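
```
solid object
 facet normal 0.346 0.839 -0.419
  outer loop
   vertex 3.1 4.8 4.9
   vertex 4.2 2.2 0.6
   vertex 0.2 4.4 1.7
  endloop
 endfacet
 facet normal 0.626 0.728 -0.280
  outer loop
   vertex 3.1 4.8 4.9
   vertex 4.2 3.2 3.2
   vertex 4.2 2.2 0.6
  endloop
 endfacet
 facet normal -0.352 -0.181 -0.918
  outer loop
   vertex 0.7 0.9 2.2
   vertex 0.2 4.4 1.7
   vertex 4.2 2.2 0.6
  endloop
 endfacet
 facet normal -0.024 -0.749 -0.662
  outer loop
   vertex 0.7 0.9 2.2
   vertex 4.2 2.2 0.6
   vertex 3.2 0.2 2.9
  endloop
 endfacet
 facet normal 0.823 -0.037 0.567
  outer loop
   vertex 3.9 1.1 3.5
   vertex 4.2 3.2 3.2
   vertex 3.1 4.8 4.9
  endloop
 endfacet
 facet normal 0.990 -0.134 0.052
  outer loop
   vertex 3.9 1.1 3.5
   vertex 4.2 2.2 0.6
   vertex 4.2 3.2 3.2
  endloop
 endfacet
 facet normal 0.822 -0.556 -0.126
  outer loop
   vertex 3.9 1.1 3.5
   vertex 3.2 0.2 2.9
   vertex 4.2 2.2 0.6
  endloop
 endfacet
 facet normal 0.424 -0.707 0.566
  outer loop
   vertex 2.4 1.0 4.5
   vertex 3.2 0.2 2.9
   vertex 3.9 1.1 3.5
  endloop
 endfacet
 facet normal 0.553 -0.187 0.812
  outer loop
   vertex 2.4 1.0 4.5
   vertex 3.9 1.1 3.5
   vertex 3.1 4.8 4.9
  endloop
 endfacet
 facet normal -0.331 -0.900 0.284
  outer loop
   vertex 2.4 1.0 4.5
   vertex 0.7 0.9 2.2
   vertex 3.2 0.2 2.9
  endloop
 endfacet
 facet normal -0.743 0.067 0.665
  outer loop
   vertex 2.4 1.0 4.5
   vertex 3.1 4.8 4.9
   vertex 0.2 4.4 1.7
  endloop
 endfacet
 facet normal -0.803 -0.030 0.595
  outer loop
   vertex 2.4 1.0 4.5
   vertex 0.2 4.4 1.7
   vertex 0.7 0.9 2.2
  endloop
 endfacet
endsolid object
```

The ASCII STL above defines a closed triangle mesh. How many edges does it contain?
18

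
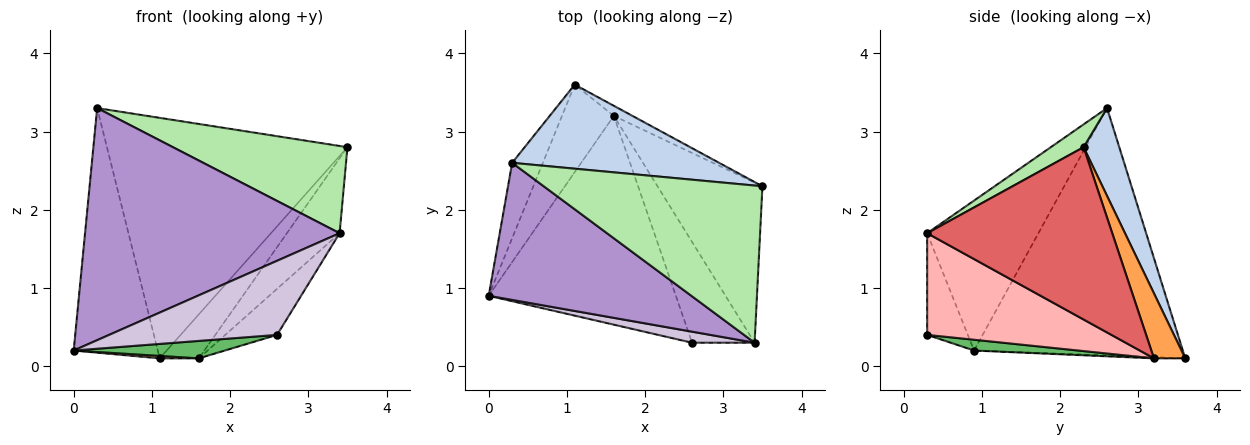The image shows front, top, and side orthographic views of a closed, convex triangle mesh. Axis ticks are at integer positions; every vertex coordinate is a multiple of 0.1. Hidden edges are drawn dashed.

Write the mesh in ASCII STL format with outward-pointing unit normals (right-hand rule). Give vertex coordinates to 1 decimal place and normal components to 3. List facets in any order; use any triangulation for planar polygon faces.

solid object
 facet normal -0.921 0.371 -0.114
  outer loop
   vertex 0.3 2.6 3.3
   vertex 1.1 3.6 0.1
   vertex 0.0 0.9 0.2
  endloop
 endfacet
 facet normal 0.139 0.935 0.327
  outer loop
   vertex 0.3 2.6 3.3
   vertex 3.5 2.3 2.8
   vertex 1.1 3.6 0.1
  endloop
 endfacet
 facet normal 0.615 0.769 -0.176
  outer loop
   vertex 1.6 3.2 0.1
   vertex 1.1 3.6 0.1
   vertex 3.5 2.3 2.8
  endloop
 endfacet
 facet normal -0.022 -0.028 -0.999
  outer loop
   vertex 1.6 3.2 0.1
   vertex 0.0 0.9 0.2
   vertex 1.1 3.6 0.1
  endloop
 endfacet
 facet normal 0.057 -0.083 -0.995
  outer loop
   vertex 1.6 3.2 0.1
   vertex 2.6 0.3 0.4
   vertex 0.0 0.9 0.2
  endloop
 endfacet
 facet normal 0.091 -0.483 0.871
  outer loop
   vertex 3.4 0.3 1.7
   vertex 3.5 2.3 2.8
   vertex 0.3 2.6 3.3
  endloop
 endfacet
 facet normal 0.830 0.236 -0.505
  outer loop
   vertex 3.4 0.3 1.7
   vertex 1.6 3.2 0.1
   vertex 3.5 2.3 2.8
  endloop
 endfacet
 facet normal 0.828 0.233 -0.510
  outer loop
   vertex 3.4 0.3 1.7
   vertex 2.6 0.3 0.4
   vertex 1.6 3.2 0.1
  endloop
 endfacet
 facet normal -0.352 -0.806 0.476
  outer loop
   vertex 3.4 0.3 1.7
   vertex 0.3 2.6 3.3
   vertex 0.0 0.9 0.2
  endloop
 endfacet
 facet normal -0.233 -0.962 0.143
  outer loop
   vertex 3.4 0.3 1.7
   vertex 0.0 0.9 0.2
   vertex 2.6 0.3 0.4
  endloop
 endfacet
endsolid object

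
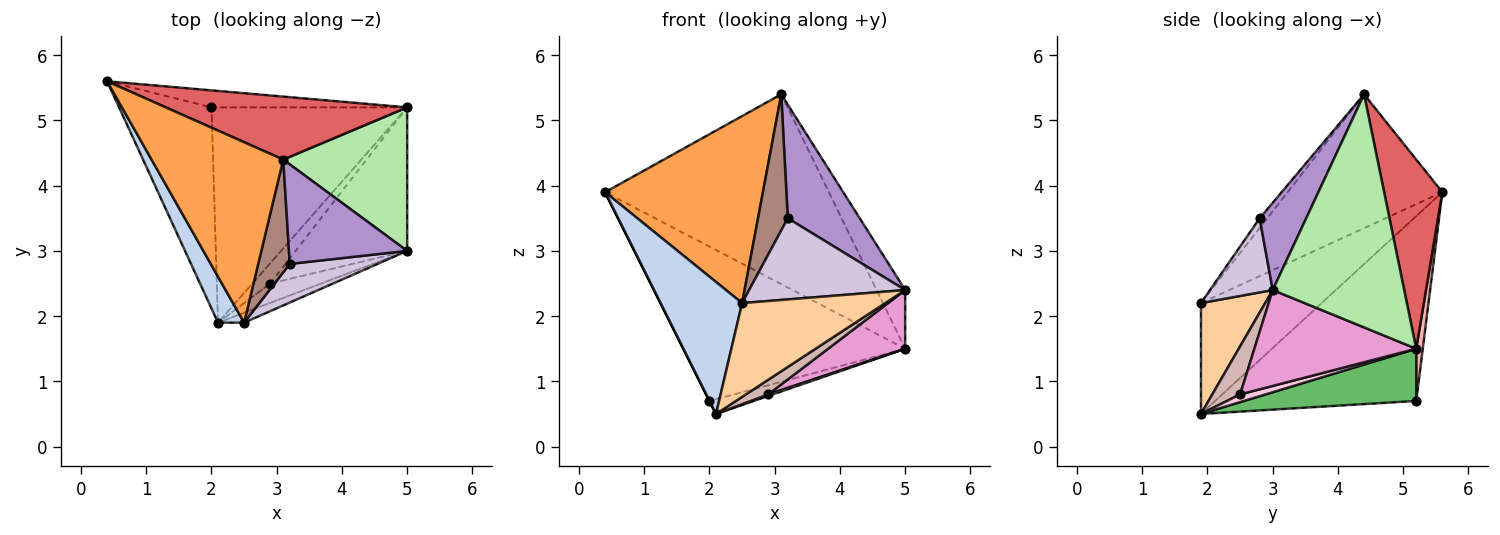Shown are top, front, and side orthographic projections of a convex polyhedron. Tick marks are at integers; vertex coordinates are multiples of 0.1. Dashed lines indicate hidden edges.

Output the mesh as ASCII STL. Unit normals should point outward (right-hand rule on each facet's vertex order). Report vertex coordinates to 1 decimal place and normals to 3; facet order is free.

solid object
 facet normal -0.894 0.000 -0.447
  outer loop
   vertex 2.0 5.2 0.7
   vertex 2.1 1.9 0.5
   vertex 0.4 5.6 3.9
  endloop
 endfacet
 facet normal -0.813 -0.550 0.191
  outer loop
   vertex 2.5 1.9 2.2
   vertex 0.4 5.6 3.9
   vertex 2.1 1.9 0.5
  endloop
 endfacet
 facet normal -0.577 -0.588 0.567
  outer loop
   vertex 2.5 1.9 2.2
   vertex 3.1 4.4 5.4
   vertex 0.4 5.6 3.9
  endloop
 endfacet
 facet normal 0.407 -0.908 -0.096
  outer loop
   vertex 2.5 1.9 2.2
   vertex 2.1 1.9 0.5
   vertex 5.0 3.0 2.4
  endloop
 endfacet
 facet normal 0.257 0.066 -0.964
  outer loop
   vertex 5.0 5.2 1.5
   vertex 2.1 1.9 0.5
   vertex 2.0 5.2 0.7
  endloop
 endfacet
 facet normal 0.867 0.189 0.461
  outer loop
   vertex 5.0 5.2 1.5
   vertex 3.1 4.4 5.4
   vertex 5.0 3.0 2.4
  endloop
 endfacet
 facet normal 0.240 0.921 0.306
  outer loop
   vertex 5.0 5.2 1.5
   vertex 0.4 5.6 3.9
   vertex 3.1 4.4 5.4
  endloop
 endfacet
 facet normal 0.029 0.994 -0.110
  outer loop
   vertex 5.0 5.2 1.5
   vertex 2.0 5.2 0.7
   vertex 0.4 5.6 3.9
  endloop
 endfacet
 facet normal 0.437 -0.676 0.593
  outer loop
   vertex 3.2 2.8 3.5
   vertex 5.0 3.0 2.4
   vertex 3.1 4.4 5.4
  endloop
 endfacet
 facet normal 0.341 -0.849 0.404
  outer loop
   vertex 3.2 2.8 3.5
   vertex 2.5 1.9 2.2
   vertex 5.0 3.0 2.4
  endloop
 endfacet
 facet normal -0.192 -0.756 0.626
  outer loop
   vertex 3.2 2.8 3.5
   vertex 3.1 4.4 5.4
   vertex 2.5 1.9 2.2
  endloop
 endfacet
 facet normal 0.601 -0.482 -0.638
  outer loop
   vertex 2.9 2.5 0.8
   vertex 5.0 3.0 2.4
   vertex 2.1 1.9 0.5
  endloop
 endfacet
 facet normal 0.622 -0.296 -0.724
  outer loop
   vertex 2.9 2.5 0.8
   vertex 5.0 5.2 1.5
   vertex 5.0 3.0 2.4
  endloop
 endfacet
 facet normal 0.397 -0.071 -0.915
  outer loop
   vertex 2.9 2.5 0.8
   vertex 2.1 1.9 0.5
   vertex 5.0 5.2 1.5
  endloop
 endfacet
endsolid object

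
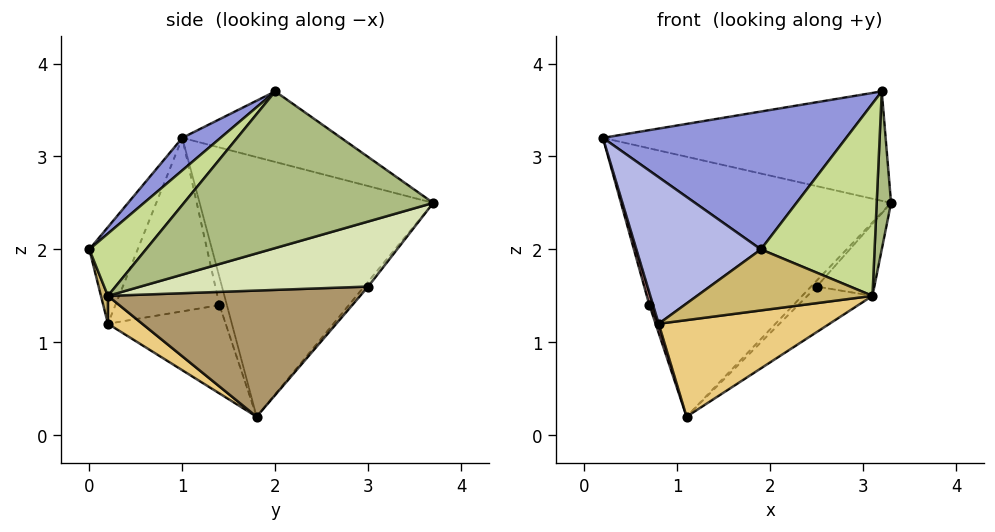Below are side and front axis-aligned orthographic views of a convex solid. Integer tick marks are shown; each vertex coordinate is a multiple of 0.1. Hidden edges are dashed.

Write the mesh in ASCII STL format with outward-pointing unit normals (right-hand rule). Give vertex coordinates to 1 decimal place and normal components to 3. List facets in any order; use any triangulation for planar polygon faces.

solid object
 facet normal -0.656 0.755 0.004
  outer loop
   vertex 1.1 1.8 0.2
   vertex 0.2 1.0 3.2
   vertex 3.3 3.7 2.5
  endloop
 endfacet
 facet normal -0.314 0.560 0.767
  outer loop
   vertex 3.2 2.0 3.7
   vertex 3.3 3.7 2.5
   vertex 0.2 1.0 3.2
  endloop
 endfacet
 facet normal 0.108 -0.684 0.722
  outer loop
   vertex 3.2 2.0 3.7
   vertex 0.2 1.0 3.2
   vertex 1.9 0.0 2.0
  endloop
 endfacet
 facet normal -0.350 -0.901 0.256
  outer loop
   vertex 0.8 0.2 1.2
   vertex 1.9 0.0 2.0
   vertex 0.2 1.0 3.2
  endloop
 endfacet
 facet normal -0.577 0.808 -0.115
  outer loop
   vertex 2.5 3.0 1.6
   vertex 1.1 1.8 0.2
   vertex 3.3 3.7 2.5
  endloop
 endfacet
 facet normal 0.998 -0.058 0.002
  outer loop
   vertex 3.1 0.2 1.5
   vertex 3.3 3.7 2.5
   vertex 3.2 2.0 3.7
  endloop
 endfacet
 facet normal 0.363 -0.729 0.580
  outer loop
   vertex 3.1 0.2 1.5
   vertex 3.2 2.0 3.7
   vertex 1.9 0.0 2.0
  endloop
 endfacet
 facet normal 0.668 0.169 -0.725
  outer loop
   vertex 3.1 0.2 1.5
   vertex 2.5 3.0 1.6
   vertex 3.3 3.7 2.5
  endloop
 endfacet
 facet normal 0.625 0.161 -0.764
  outer loop
   vertex 3.1 0.2 1.5
   vertex 1.1 1.8 0.2
   vertex 2.5 3.0 1.6
  endloop
 endfacet
 facet normal 0.038 -0.956 -0.291
  outer loop
   vertex 3.1 0.2 1.5
   vertex 1.9 0.0 2.0
   vertex 0.8 0.2 1.2
  endloop
 endfacet
 facet normal 0.109 -0.541 -0.834
  outer loop
   vertex 3.1 0.2 1.5
   vertex 0.8 0.2 1.2
   vertex 1.1 1.8 0.2
  endloop
 endfacet
 facet normal -0.885 0.442 -0.147
  outer loop
   vertex 0.7 1.4 1.4
   vertex 0.2 1.0 3.2
   vertex 1.1 1.8 0.2
  endloop
 endfacet
 facet normal -0.961 -0.034 -0.275
  outer loop
   vertex 0.7 1.4 1.4
   vertex 0.8 0.2 1.2
   vertex 0.2 1.0 3.2
  endloop
 endfacet
 facet normal -0.946 -0.025 -0.324
  outer loop
   vertex 0.7 1.4 1.4
   vertex 1.1 1.8 0.2
   vertex 0.8 0.2 1.2
  endloop
 endfacet
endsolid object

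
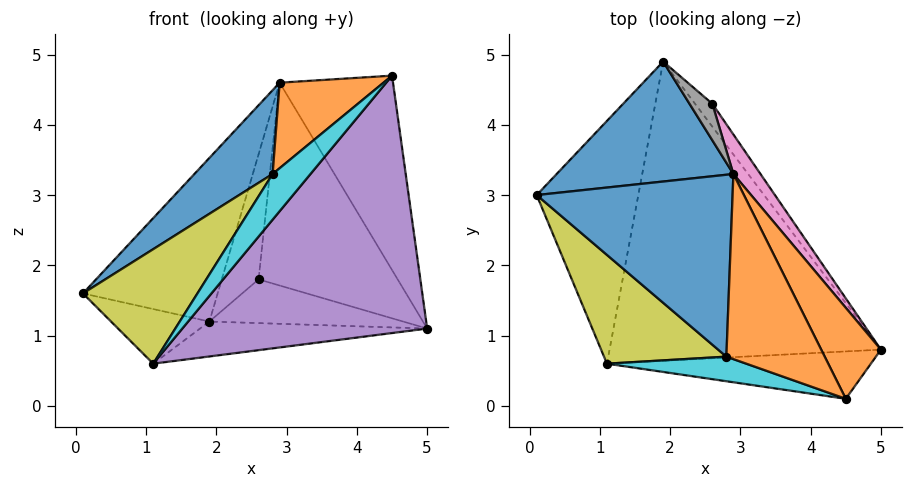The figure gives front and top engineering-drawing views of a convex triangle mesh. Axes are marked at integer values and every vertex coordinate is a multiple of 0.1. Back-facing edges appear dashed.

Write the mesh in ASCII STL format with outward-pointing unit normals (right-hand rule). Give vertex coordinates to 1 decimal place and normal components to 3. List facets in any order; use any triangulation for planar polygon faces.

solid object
 facet normal -0.584 0.655 0.480
  outer loop
   vertex 2.9 3.3 4.6
   vertex 1.9 4.9 1.2
   vertex 0.1 3.0 1.6
  endloop
 endfacet
 facet normal 0.872 0.443 0.207
  outer loop
   vertex 2.9 3.3 4.6
   vertex 4.5 0.1 4.7
   vertex 5.0 0.8 1.1
  endloop
 endfacet
 facet normal -0.409 0.200 -0.890
  outer loop
   vertex 1.1 0.6 0.6
   vertex 0.1 3.0 1.6
   vertex 1.9 4.9 1.2
  endloop
 endfacet
 facet normal 0.121 0.115 -0.986
  outer loop
   vertex 1.1 0.6 0.6
   vertex 1.9 4.9 1.2
   vertex 5.0 0.8 1.1
  endloop
 endfacet
 facet normal 0.073 -0.981 -0.181
  outer loop
   vertex 1.1 0.6 0.6
   vertex 5.0 0.8 1.1
   vertex 4.5 0.1 4.7
  endloop
 endfacet
 facet normal 0.757 0.579 -0.303
  outer loop
   vertex 2.6 4.3 1.8
   vertex 5.0 0.8 1.1
   vertex 1.9 4.9 1.2
  endloop
 endfacet
 facet normal 0.830 0.548 0.107
  outer loop
   vertex 2.6 4.3 1.8
   vertex 2.9 3.3 4.6
   vertex 5.0 0.8 1.1
  endloop
 endfacet
 facet normal 0.503 0.829 0.242
  outer loop
   vertex 2.6 4.3 1.8
   vertex 1.9 4.9 1.2
   vertex 2.9 3.3 4.6
  endloop
 endfacet
 facet normal -0.725 -0.500 0.475
  outer loop
   vertex 2.8 0.7 3.3
   vertex 0.1 3.0 1.6
   vertex 1.1 0.6 0.6
  endloop
 endfacet
 facet normal -0.574 -0.721 0.388
  outer loop
   vertex 2.8 0.7 3.3
   vertex 1.1 0.6 0.6
   vertex 4.5 0.1 4.7
  endloop
 endfacet
 facet normal -0.680 -0.307 0.666
  outer loop
   vertex 2.8 0.7 3.3
   vertex 2.9 3.3 4.6
   vertex 0.1 3.0 1.6
  endloop
 endfacet
 facet normal -0.667 -0.312 0.676
  outer loop
   vertex 2.8 0.7 3.3
   vertex 4.5 0.1 4.7
   vertex 2.9 3.3 4.6
  endloop
 endfacet
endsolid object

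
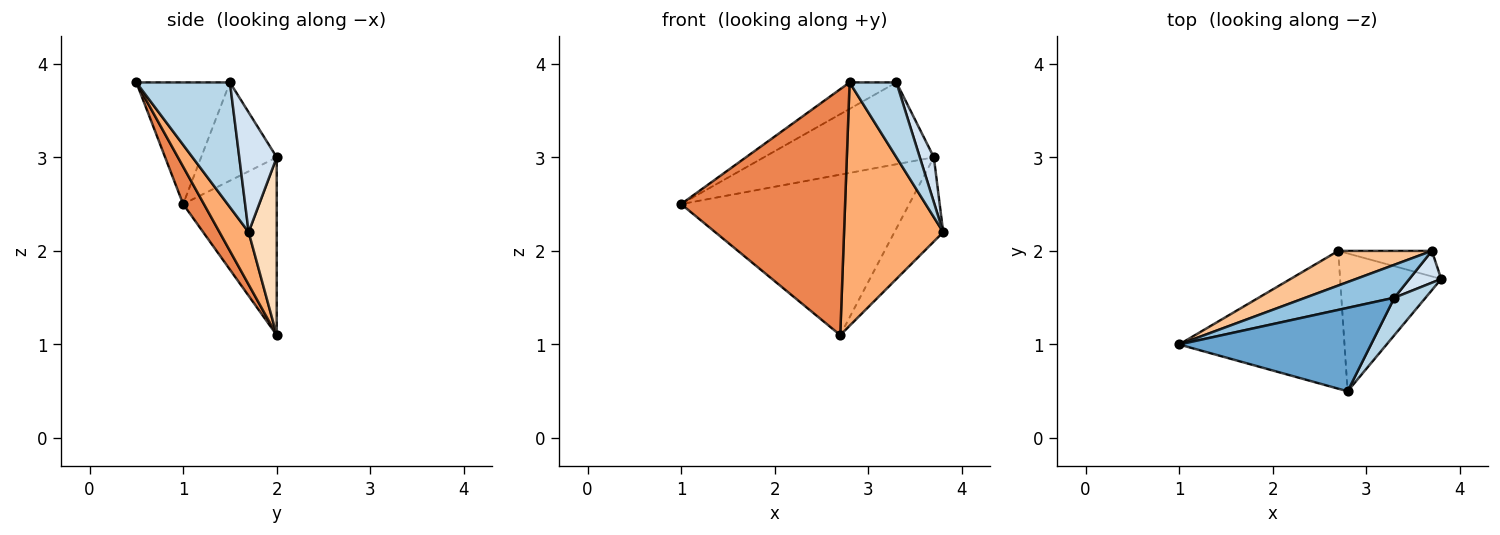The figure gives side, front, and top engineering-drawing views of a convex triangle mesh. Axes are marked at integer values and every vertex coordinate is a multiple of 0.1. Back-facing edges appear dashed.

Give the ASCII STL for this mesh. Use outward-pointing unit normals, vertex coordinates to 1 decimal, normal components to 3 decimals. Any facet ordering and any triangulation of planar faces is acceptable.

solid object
 facet normal -0.517 0.259 0.816
  outer loop
   vertex 3.3 1.5 3.8
   vertex 1.0 1.0 2.5
   vertex 2.8 0.5 3.8
  endloop
 endfacet
 facet normal -0.382 0.857 0.345
  outer loop
   vertex 3.3 1.5 3.8
   vertex 3.7 2.0 3.0
   vertex 1.0 1.0 2.5
  endloop
 endfacet
 facet normal 0.873 -0.436 0.218
  outer loop
   vertex 3.3 1.5 3.8
   vertex 2.8 0.5 3.8
   vertex 3.8 1.7 2.2
  endloop
 endfacet
 facet normal 0.909 -0.341 0.241
  outer loop
   vertex 3.3 1.5 3.8
   vertex 3.8 1.7 2.2
   vertex 3.7 2.0 3.0
  endloop
 endfacet
 facet normal 0.110 -0.867 -0.486
  outer loop
   vertex 2.7 2.0 1.1
   vertex 2.8 0.5 3.8
   vertex 1.0 1.0 2.5
  endloop
 endfacet
 facet normal 0.248 -0.843 -0.478
  outer loop
   vertex 2.7 2.0 1.1
   vertex 3.8 1.7 2.2
   vertex 2.8 0.5 3.8
  endloop
 endfacet
 facet normal -0.372 0.907 0.196
  outer loop
   vertex 2.7 2.0 1.1
   vertex 1.0 1.0 2.5
   vertex 3.7 2.0 3.0
  endloop
 endfacet
 facet normal 0.483 0.838 -0.254
  outer loop
   vertex 2.7 2.0 1.1
   vertex 3.7 2.0 3.0
   vertex 3.8 1.7 2.2
  endloop
 endfacet
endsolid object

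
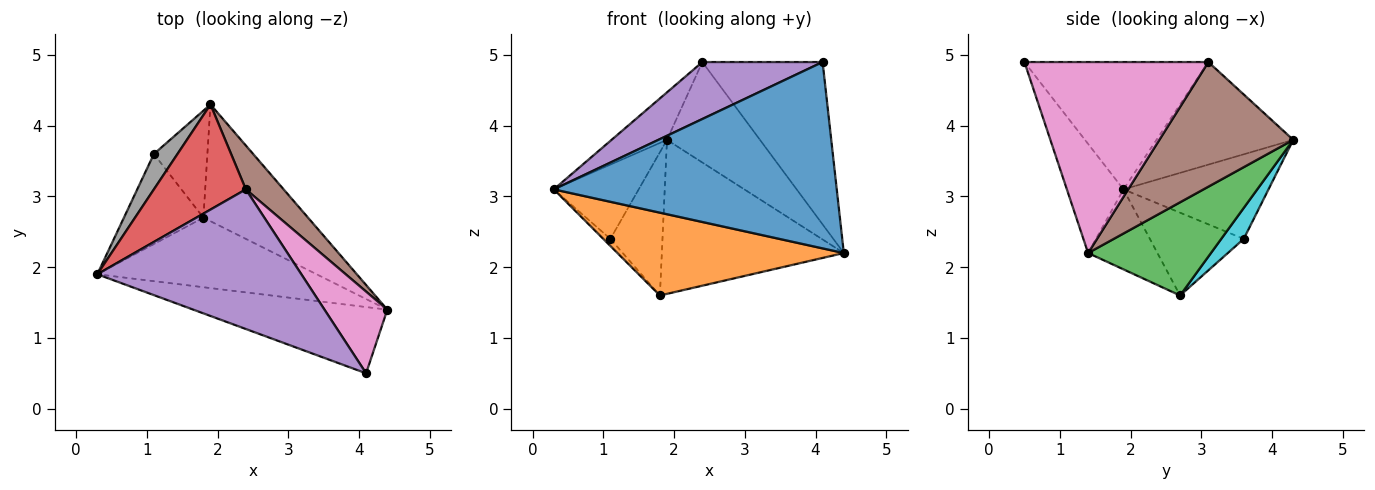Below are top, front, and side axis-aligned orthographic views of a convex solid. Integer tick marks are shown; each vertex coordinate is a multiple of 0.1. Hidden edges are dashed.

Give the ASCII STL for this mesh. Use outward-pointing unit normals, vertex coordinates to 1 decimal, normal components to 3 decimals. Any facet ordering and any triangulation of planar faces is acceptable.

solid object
 facet normal -0.185 -0.926 -0.329
  outer loop
   vertex 4.1 0.5 4.9
   vertex 0.3 1.9 3.1
   vertex 4.4 1.4 2.2
  endloop
 endfacet
 facet normal -0.228 -0.746 -0.626
  outer loop
   vertex 1.8 2.7 1.6
   vertex 4.4 1.4 2.2
   vertex 0.3 1.9 3.1
  endloop
 endfacet
 facet normal 0.474 0.702 -0.532
  outer loop
   vertex 1.8 2.7 1.6
   vertex 1.9 4.3 3.8
   vertex 4.4 1.4 2.2
  endloop
 endfacet
 facet normal -0.713 0.289 0.639
  outer loop
   vertex 2.4 3.1 4.9
   vertex 1.9 4.3 3.8
   vertex 0.3 1.9 3.1
  endloop
 endfacet
 facet normal -0.500 -0.327 0.802
  outer loop
   vertex 2.4 3.1 4.9
   vertex 0.3 1.9 3.1
   vertex 4.1 0.5 4.9
  endloop
 endfacet
 facet normal 0.797 0.554 0.242
  outer loop
   vertex 2.4 3.1 4.9
   vertex 4.4 1.4 2.2
   vertex 1.9 4.3 3.8
  endloop
 endfacet
 facet normal 0.807 0.528 0.266
  outer loop
   vertex 2.4 3.1 4.9
   vertex 4.1 0.5 4.9
   vertex 4.4 1.4 2.2
  endloop
 endfacet
 facet normal -0.839 0.491 0.234
  outer loop
   vertex 1.1 3.6 2.4
   vertex 0.3 1.9 3.1
   vertex 1.9 4.3 3.8
  endloop
 endfacet
 facet normal -0.720 0.054 -0.691
  outer loop
   vertex 1.1 3.6 2.4
   vertex 1.8 2.7 1.6
   vertex 0.3 1.9 3.1
  endloop
 endfacet
 facet normal 0.327 0.757 -0.565
  outer loop
   vertex 1.1 3.6 2.4
   vertex 1.9 4.3 3.8
   vertex 1.8 2.7 1.6
  endloop
 endfacet
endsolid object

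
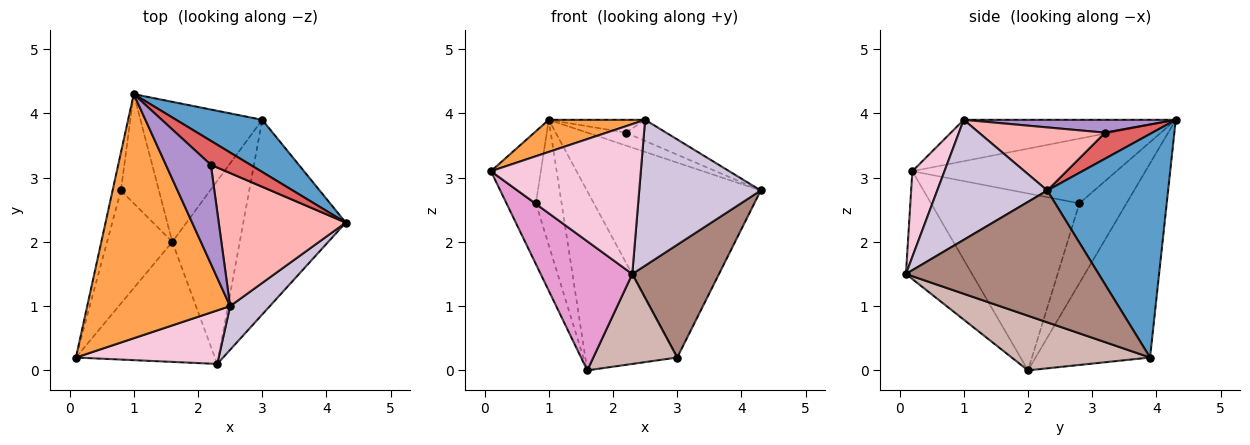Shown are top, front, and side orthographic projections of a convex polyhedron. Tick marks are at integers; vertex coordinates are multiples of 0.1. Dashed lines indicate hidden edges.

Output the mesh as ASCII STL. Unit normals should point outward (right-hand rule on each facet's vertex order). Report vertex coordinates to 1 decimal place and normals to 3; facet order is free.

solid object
 facet normal 0.558 0.802 0.215
  outer loop
   vertex 3.0 3.9 0.2
   vertex 1.0 4.3 3.9
   vertex 4.3 2.3 2.8
  endloop
 endfacet
 facet normal -0.700 0.562 -0.439
  outer loop
   vertex 3.0 3.9 0.2
   vertex 1.6 2.0 0.0
   vertex 1.0 4.3 3.9
  endloop
 endfacet
 facet normal -0.276 -0.125 0.953
  outer loop
   vertex 2.5 1.0 3.9
   vertex 1.0 4.3 3.9
   vertex 0.1 0.2 3.1
  endloop
 endfacet
 facet normal -0.964 0.236 -0.124
  outer loop
   vertex 0.8 2.8 2.6
   vertex 0.1 0.2 3.1
   vertex 1.0 4.3 3.9
  endloop
 endfacet
 facet normal -0.922 0.183 -0.340
  outer loop
   vertex 0.8 2.8 2.6
   vertex 1.6 2.0 0.0
   vertex 0.1 0.2 3.1
  endloop
 endfacet
 facet normal -0.810 0.442 -0.385
  outer loop
   vertex 0.8 2.8 2.6
   vertex 1.0 4.3 3.9
   vertex 1.6 2.0 0.0
  endloop
 endfacet
 facet normal 0.502 0.409 0.762
  outer loop
   vertex 2.2 3.2 3.7
   vertex 4.3 2.3 2.8
   vertex 1.0 4.3 3.9
  endloop
 endfacet
 facet normal 0.440 0.141 0.887
  outer loop
   vertex 2.2 3.2 3.7
   vertex 2.5 1.0 3.9
   vertex 4.3 2.3 2.8
  endloop
 endfacet
 facet normal 0.273 0.124 0.954
  outer loop
   vertex 2.2 3.2 3.7
   vertex 1.0 4.3 3.9
   vertex 2.5 1.0 3.9
  endloop
 endfacet
 facet normal 0.655 -0.724 0.217
  outer loop
   vertex 2.3 0.1 1.5
   vertex 4.3 2.3 2.8
   vertex 2.5 1.0 3.9
  endloop
 endfacet
 facet normal 0.744 -0.335 -0.578
  outer loop
   vertex 2.3 0.1 1.5
   vertex 3.0 3.9 0.2
   vertex 4.3 2.3 2.8
  endloop
 endfacet
 facet normal 0.588 -0.357 -0.726
  outer loop
   vertex 2.3 0.1 1.5
   vertex 1.6 2.0 0.0
   vertex 3.0 3.9 0.2
  endloop
 endfacet
 facet normal -0.467 -0.647 -0.602
  outer loop
   vertex 2.3 0.1 1.5
   vertex 0.1 0.2 3.1
   vertex 1.6 2.0 0.0
  endloop
 endfacet
 facet normal 0.198 -0.923 0.330
  outer loop
   vertex 2.3 0.1 1.5
   vertex 2.5 1.0 3.9
   vertex 0.1 0.2 3.1
  endloop
 endfacet
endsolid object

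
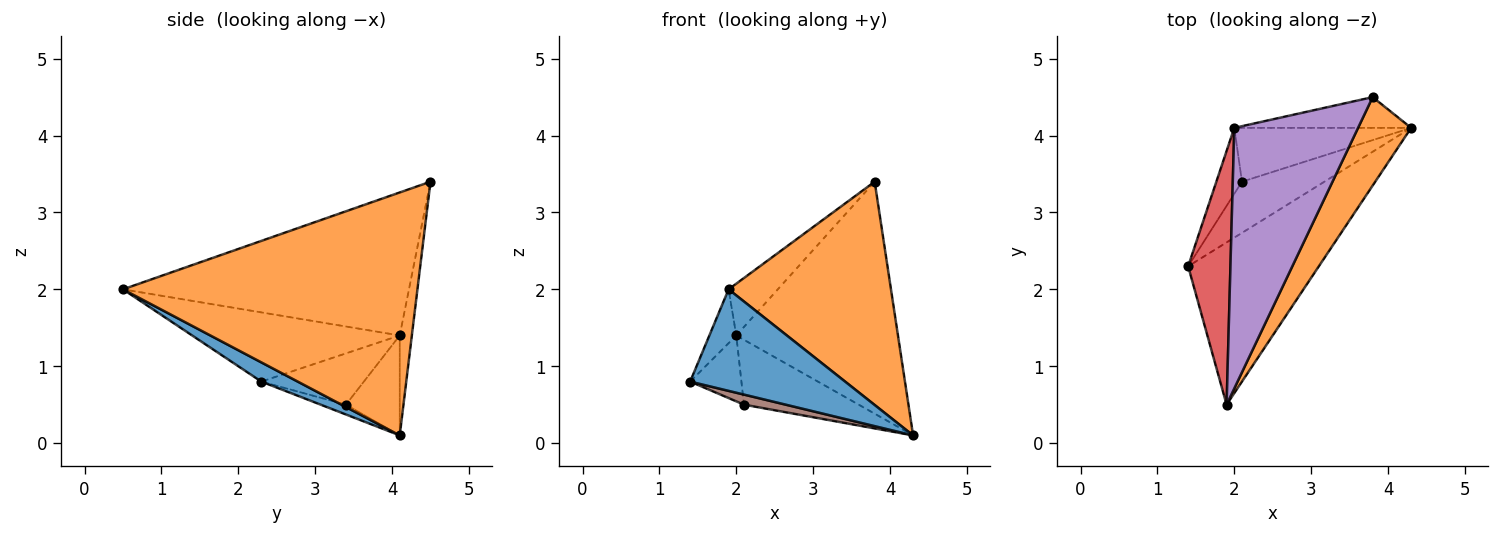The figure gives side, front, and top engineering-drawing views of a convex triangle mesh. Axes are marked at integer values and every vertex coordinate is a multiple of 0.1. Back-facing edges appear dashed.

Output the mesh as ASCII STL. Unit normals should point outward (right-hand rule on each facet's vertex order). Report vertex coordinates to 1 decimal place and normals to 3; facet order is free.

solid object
 facet normal 0.124 -0.526 -0.841
  outer loop
   vertex 1.9 0.5 2.0
   vertex 1.4 2.3 0.8
   vertex 4.3 4.1 0.1
  endloop
 endfacet
 facet normal 0.860 -0.474 0.188
  outer loop
   vertex 3.8 4.5 3.4
   vertex 1.9 0.5 2.0
   vertex 4.3 4.1 0.1
  endloop
 endfacet
 facet normal -0.074 0.989 -0.131
  outer loop
   vertex 2.0 4.1 1.4
   vertex 3.8 4.5 3.4
   vertex 4.3 4.1 0.1
  endloop
 endfacet
 facet normal -0.848 0.110 0.518
  outer loop
   vertex 2.0 4.1 1.4
   vertex 1.4 2.3 0.8
   vertex 1.9 0.5 2.0
  endloop
 endfacet
 facet normal -0.750 0.129 0.649
  outer loop
   vertex 2.0 4.1 1.4
   vertex 1.9 0.5 2.0
   vertex 3.8 4.5 3.4
  endloop
 endfacet
 facet normal -0.116 -0.192 -0.975
  outer loop
   vertex 2.1 3.4 0.5
   vertex 4.3 4.1 0.1
   vertex 1.4 2.3 0.8
  endloop
 endfacet
 facet normal -0.816 0.408 -0.408
  outer loop
   vertex 2.1 3.4 0.5
   vertex 1.4 2.3 0.8
   vertex 2.0 4.1 1.4
  endloop
 endfacet
 facet normal -0.340 0.724 -0.601
  outer loop
   vertex 2.1 3.4 0.5
   vertex 2.0 4.1 1.4
   vertex 4.3 4.1 0.1
  endloop
 endfacet
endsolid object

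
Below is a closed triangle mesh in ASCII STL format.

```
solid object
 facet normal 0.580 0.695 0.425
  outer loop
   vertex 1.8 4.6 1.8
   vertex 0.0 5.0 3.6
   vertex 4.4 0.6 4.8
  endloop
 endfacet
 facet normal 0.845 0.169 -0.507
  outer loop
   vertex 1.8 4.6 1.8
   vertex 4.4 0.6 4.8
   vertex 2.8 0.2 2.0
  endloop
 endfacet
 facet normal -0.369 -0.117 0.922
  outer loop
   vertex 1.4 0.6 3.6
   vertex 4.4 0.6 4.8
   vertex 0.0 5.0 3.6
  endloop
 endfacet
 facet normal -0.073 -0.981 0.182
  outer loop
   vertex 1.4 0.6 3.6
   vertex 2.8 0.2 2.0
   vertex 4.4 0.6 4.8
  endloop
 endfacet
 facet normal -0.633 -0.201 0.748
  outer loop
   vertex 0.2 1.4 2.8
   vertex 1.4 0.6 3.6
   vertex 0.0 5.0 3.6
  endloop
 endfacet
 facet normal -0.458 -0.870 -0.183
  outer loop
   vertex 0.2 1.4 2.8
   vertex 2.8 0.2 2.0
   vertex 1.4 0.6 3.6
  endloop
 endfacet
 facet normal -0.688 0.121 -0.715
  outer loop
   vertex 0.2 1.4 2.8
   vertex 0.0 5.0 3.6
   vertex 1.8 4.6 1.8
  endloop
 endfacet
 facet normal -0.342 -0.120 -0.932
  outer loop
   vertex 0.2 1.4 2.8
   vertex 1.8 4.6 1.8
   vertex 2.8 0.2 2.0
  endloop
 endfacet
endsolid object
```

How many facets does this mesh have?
8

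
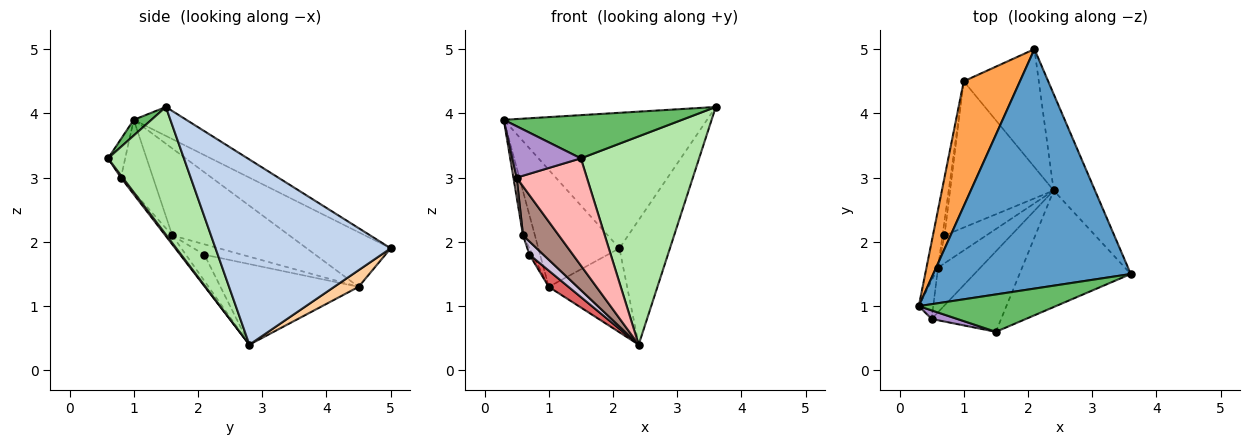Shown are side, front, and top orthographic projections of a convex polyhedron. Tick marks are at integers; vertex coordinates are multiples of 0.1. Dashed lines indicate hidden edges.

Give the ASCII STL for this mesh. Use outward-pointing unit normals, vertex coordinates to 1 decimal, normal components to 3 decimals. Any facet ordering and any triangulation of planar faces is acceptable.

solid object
 facet normal -0.126 0.489 0.863
  outer loop
   vertex 2.1 5.0 1.9
   vertex 0.3 1.0 3.9
   vertex 3.6 1.5 4.1
  endloop
 endfacet
 facet normal 0.940 0.271 -0.210
  outer loop
   vertex 2.4 2.8 0.4
   vertex 2.1 5.0 1.9
   vertex 3.6 1.5 4.1
  endloop
 endfacet
 facet normal -0.578 0.558 0.595
  outer loop
   vertex 1.0 4.5 1.3
   vertex 0.3 1.0 3.9
   vertex 2.1 5.0 1.9
  endloop
 endfacet
 facet normal 0.178 0.571 -0.802
  outer loop
   vertex 1.0 4.5 1.3
   vertex 2.1 5.0 1.9
   vertex 2.4 2.8 0.4
  endloop
 endfacet
 facet normal 0.075 -0.754 0.652
  outer loop
   vertex 1.5 0.6 3.3
   vertex 3.6 1.5 4.1
   vertex 0.3 1.0 3.9
  endloop
 endfacet
 facet normal 0.489 -0.761 -0.426
  outer loop
   vertex 1.5 0.6 3.3
   vertex 2.4 2.8 0.4
   vertex 3.6 1.5 4.1
  endloop
 endfacet
 facet normal -0.612 -0.087 -0.786
  outer loop
   vertex 0.7 2.1 1.8
   vertex 1.0 4.5 1.3
   vertex 2.4 2.8 0.4
  endloop
 endfacet
 facet normal 0.020 -0.800 -0.600
  outer loop
   vertex 0.5 0.8 3.0
   vertex 2.4 2.8 0.4
   vertex 1.5 0.6 3.3
  endloop
 endfacet
 facet normal -0.239 -0.958 0.160
  outer loop
   vertex 0.5 0.8 3.0
   vertex 1.5 0.6 3.3
   vertex 0.3 1.0 3.9
  endloop
 endfacet
 facet normal -0.494 -0.373 -0.786
  outer loop
   vertex 0.6 1.6 2.1
   vertex 0.7 2.1 1.8
   vertex 2.4 2.8 0.4
  endloop
 endfacet
 facet normal -0.141 -0.732 -0.666
  outer loop
   vertex 0.6 1.6 2.1
   vertex 2.4 2.8 0.4
   vertex 0.5 0.8 3.0
  endloop
 endfacet
 facet normal -0.976 -0.098 -0.195
  outer loop
   vertex 0.6 1.6 2.1
   vertex 0.5 0.8 3.0
   vertex 0.3 1.0 3.9
  endloop
 endfacet
 facet normal -0.986 0.100 -0.131
  outer loop
   vertex 0.6 1.6 2.1
   vertex 0.3 1.0 3.9
   vertex 1.0 4.5 1.3
  endloop
 endfacet
 facet normal -0.979 0.083 -0.187
  outer loop
   vertex 0.6 1.6 2.1
   vertex 1.0 4.5 1.3
   vertex 0.7 2.1 1.8
  endloop
 endfacet
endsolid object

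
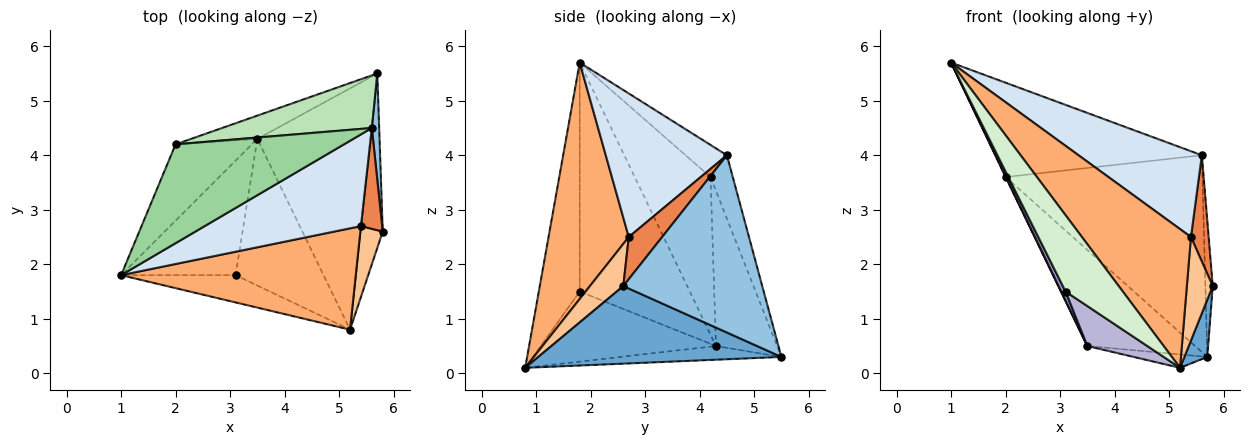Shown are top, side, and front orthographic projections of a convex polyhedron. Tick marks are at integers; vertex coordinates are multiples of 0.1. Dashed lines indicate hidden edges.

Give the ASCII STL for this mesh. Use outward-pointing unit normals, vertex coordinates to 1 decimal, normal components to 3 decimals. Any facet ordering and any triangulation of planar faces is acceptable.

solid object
 facet normal 0.957 -0.090 -0.275
  outer loop
   vertex 5.2 0.8 0.1
   vertex 5.7 5.5 0.3
   vertex 5.8 2.6 1.6
  endloop
 endfacet
 facet normal 0.998 0.053 0.041
  outer loop
   vertex 5.6 4.5 4.0
   vertex 5.8 2.6 1.6
   vertex 5.7 5.5 0.3
  endloop
 endfacet
 facet normal -0.120 0.055 -0.991
  outer loop
   vertex 3.5 4.3 0.5
   vertex 5.7 5.5 0.3
   vertex 5.2 0.8 0.1
  endloop
 endfacet
 facet normal 0.557 -0.567 0.606
  outer loop
   vertex 5.4 2.7 2.5
   vertex 5.6 4.5 4.0
   vertex 1.0 1.8 5.7
  endloop
 endfacet
 facet normal 0.807 -0.428 0.406
  outer loop
   vertex 5.4 2.7 2.5
   vertex 5.8 2.6 1.6
   vertex 5.6 4.5 4.0
  endloop
 endfacet
 facet normal 0.511 -0.694 0.507
  outer loop
   vertex 5.4 2.7 2.5
   vertex 1.0 1.8 5.7
   vertex 5.2 0.8 0.1
  endloop
 endfacet
 facet normal 0.729 -0.565 0.387
  outer loop
   vertex 5.4 2.7 2.5
   vertex 5.2 0.8 0.1
   vertex 5.8 2.6 1.6
  endloop
 endfacet
 facet normal -0.900 -0.006 -0.436
  outer loop
   vertex 2.0 4.2 3.6
   vertex 3.5 4.3 0.5
   vertex 1.0 1.8 5.7
  endloop
 endfacet
 facet normal -0.483 0.851 -0.206
  outer loop
   vertex 2.0 4.2 3.6
   vertex 5.7 5.5 0.3
   vertex 3.5 4.3 0.5
  endloop
 endfacet
 facet normal -0.137 0.684 0.717
  outer loop
   vertex 2.0 4.2 3.6
   vertex 1.0 1.8 5.7
   vertex 5.6 4.5 4.0
  endloop
 endfacet
 facet normal -0.109 0.960 0.257
  outer loop
   vertex 2.0 4.2 3.6
   vertex 5.6 4.5 4.0
   vertex 5.7 5.5 0.3
  endloop
 endfacet
 facet normal -0.558 -0.781 -0.279
  outer loop
   vertex 3.1 1.8 1.5
   vertex 5.2 0.8 0.1
   vertex 1.0 1.8 5.7
  endloop
 endfacet
 facet normal -0.894 -0.036 -0.447
  outer loop
   vertex 3.1 1.8 1.5
   vertex 1.0 1.8 5.7
   vertex 3.5 4.3 0.5
  endloop
 endfacet
 facet normal -0.609 -0.209 -0.765
  outer loop
   vertex 3.1 1.8 1.5
   vertex 3.5 4.3 0.5
   vertex 5.2 0.8 0.1
  endloop
 endfacet
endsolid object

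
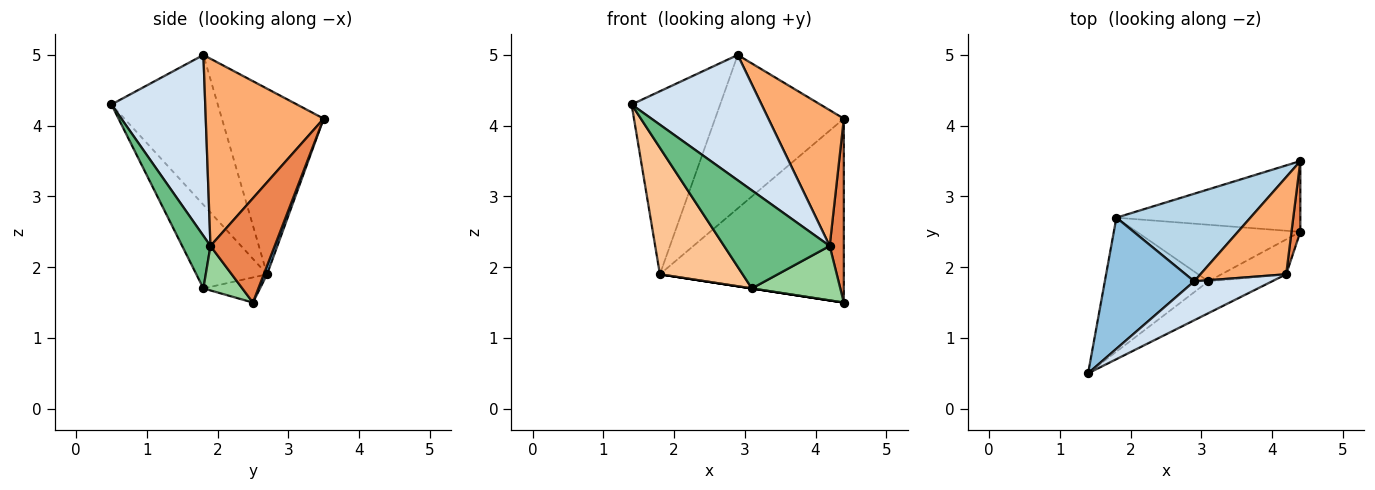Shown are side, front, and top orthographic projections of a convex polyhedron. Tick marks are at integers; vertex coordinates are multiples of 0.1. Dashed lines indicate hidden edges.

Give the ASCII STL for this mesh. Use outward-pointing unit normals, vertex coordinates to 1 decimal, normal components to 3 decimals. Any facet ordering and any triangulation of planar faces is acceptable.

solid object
 facet normal 0.017 0.933 -0.359
  outer loop
   vertex 1.8 2.7 1.9
   vertex 4.4 3.5 4.1
   vertex 4.4 2.5 1.5
  endloop
 endfacet
 facet normal -0.699 0.582 0.417
  outer loop
   vertex 1.8 2.7 1.9
   vertex 1.4 0.5 4.3
   vertex 2.9 1.8 5.0
  endloop
 endfacet
 facet normal -0.566 0.716 0.409
  outer loop
   vertex 1.8 2.7 1.9
   vertex 2.9 1.8 5.0
   vertex 4.4 3.5 4.1
  endloop
 endfacet
 facet normal 0.568 -0.786 0.244
  outer loop
   vertex 4.2 1.9 2.3
   vertex 2.9 1.8 5.0
   vertex 1.4 0.5 4.3
  endloop
 endfacet
 facet normal 0.973 -0.214 0.082
  outer loop
   vertex 4.2 1.9 2.3
   vertex 4.4 2.5 1.5
   vertex 4.4 3.5 4.1
  endloop
 endfacet
 facet normal 0.786 -0.503 0.360
  outer loop
   vertex 4.2 1.9 2.3
   vertex 4.4 3.5 4.1
   vertex 2.9 1.8 5.0
  endloop
 endfacet
 facet normal -0.506 -0.592 -0.627
  outer loop
   vertex 3.1 1.8 1.7
   vertex 1.4 0.5 4.3
   vertex 1.8 2.7 1.9
  endloop
 endfacet
 facet normal -0.152 0.000 -0.988
  outer loop
   vertex 3.1 1.8 1.7
   vertex 1.8 2.7 1.9
   vertex 4.4 2.5 1.5
  endloop
 endfacet
 facet normal 0.247 -0.922 -0.299
  outer loop
   vertex 3.1 1.8 1.7
   vertex 4.2 1.9 2.3
   vertex 1.4 0.5 4.3
  endloop
 endfacet
 facet normal 0.348 -0.790 -0.505
  outer loop
   vertex 3.1 1.8 1.7
   vertex 4.4 2.5 1.5
   vertex 4.2 1.9 2.3
  endloop
 endfacet
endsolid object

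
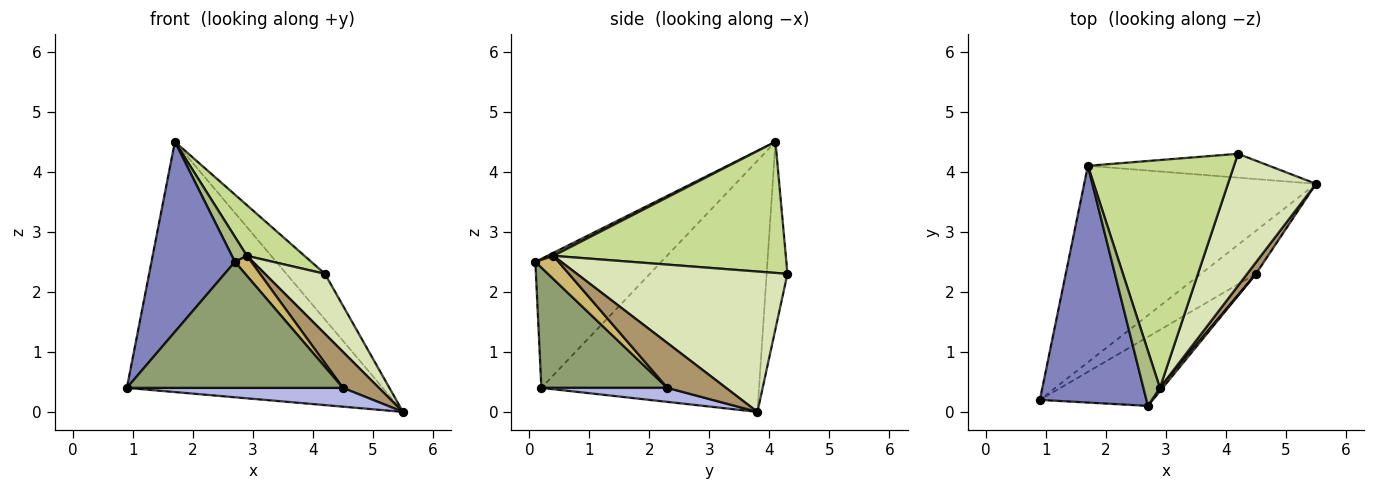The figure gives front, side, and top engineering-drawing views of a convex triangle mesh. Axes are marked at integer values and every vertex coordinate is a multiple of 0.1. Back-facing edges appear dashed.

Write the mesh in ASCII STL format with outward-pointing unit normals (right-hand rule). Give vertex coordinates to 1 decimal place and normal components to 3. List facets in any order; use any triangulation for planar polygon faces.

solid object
 facet normal -0.556 0.654 -0.513
  outer loop
   vertex 1.7 4.1 4.5
   vertex 5.5 3.8 0.0
   vertex 0.9 0.2 0.4
  endloop
 endfacet
 facet normal -0.687 -0.455 0.567
  outer loop
   vertex 2.7 0.1 2.5
   vertex 1.7 4.1 4.5
   vertex 0.9 0.2 0.4
  endloop
 endfacet
 facet normal -0.432 0.800 -0.418
  outer loop
   vertex 4.2 4.3 2.3
   vertex 5.5 3.8 0.0
   vertex 1.7 4.1 4.5
  endloop
 endfacet
 facet normal 0.227 -0.389 -0.893
  outer loop
   vertex 4.5 2.3 0.4
   vertex 0.9 0.2 0.4
   vertex 5.5 3.8 0.0
  endloop
 endfacet
 facet normal 0.455 -0.781 -0.428
  outer loop
   vertex 4.5 2.3 0.4
   vertex 2.7 0.1 2.5
   vertex 0.9 0.2 0.4
  endloop
 endfacet
 facet normal 0.163 -0.408 0.898
  outer loop
   vertex 2.9 0.4 2.6
   vertex 1.7 4.1 4.5
   vertex 2.7 0.1 2.5
  endloop
 endfacet
 facet normal 0.659 -0.163 0.734
  outer loop
   vertex 2.9 0.4 2.6
   vertex 4.2 4.3 2.3
   vertex 1.7 4.1 4.5
  endloop
 endfacet
 facet normal 0.823 -0.235 0.516
  outer loop
   vertex 2.9 0.4 2.6
   vertex 5.5 3.8 0.0
   vertex 4.2 4.3 2.3
  endloop
 endfacet
 facet normal 0.840 -0.516 0.165
  outer loop
   vertex 2.9 0.4 2.6
   vertex 4.5 2.3 0.4
   vertex 5.5 3.8 0.0
  endloop
 endfacet
 facet normal 0.813 -0.574 0.096
  outer loop
   vertex 2.9 0.4 2.6
   vertex 2.7 0.1 2.5
   vertex 4.5 2.3 0.4
  endloop
 endfacet
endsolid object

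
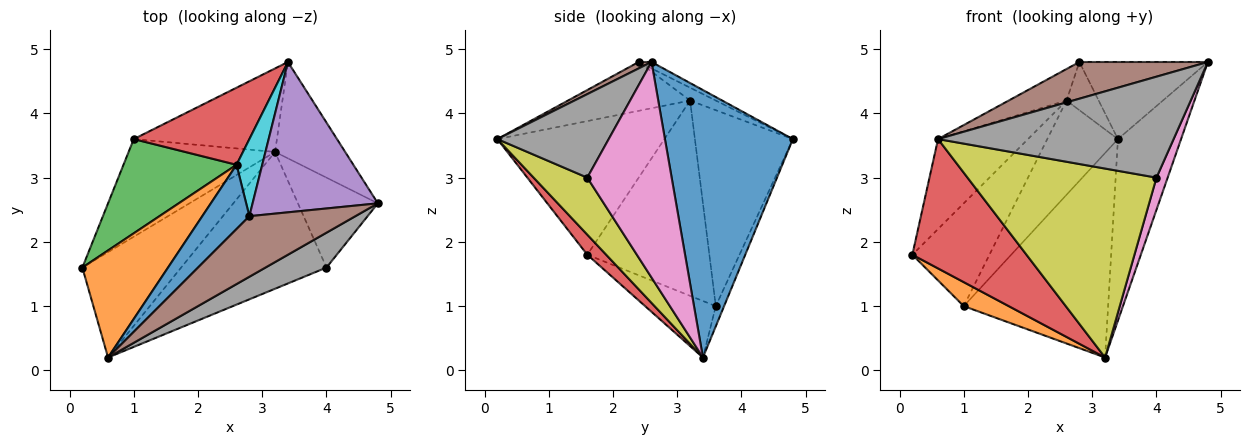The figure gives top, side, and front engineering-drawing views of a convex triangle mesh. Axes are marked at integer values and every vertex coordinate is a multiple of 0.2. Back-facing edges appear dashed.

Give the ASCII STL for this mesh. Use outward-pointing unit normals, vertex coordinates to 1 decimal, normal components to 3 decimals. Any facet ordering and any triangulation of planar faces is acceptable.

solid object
 facet normal 0.873 0.431 -0.229
  outer loop
   vertex 3.2 3.4 0.2
   vertex 3.4 4.8 3.6
   vertex 4.8 2.6 4.8
  endloop
 endfacet
 facet normal -0.351 -0.223 -0.909
  outer loop
   vertex 1.0 3.6 1.0
   vertex 3.2 3.4 0.2
   vertex 0.2 1.6 1.8
  endloop
 endfacet
 facet normal -0.053 0.924 -0.378
  outer loop
   vertex 1.0 3.6 1.0
   vertex 3.4 4.8 3.6
   vertex 3.2 3.4 0.2
  endloop
 endfacet
 facet normal 0.127 -0.769 -0.626
  outer loop
   vertex 0.6 0.2 3.6
   vertex 0.2 1.6 1.8
   vertex 3.2 3.4 0.2
  endloop
 endfacet
 facet normal -0.046 0.456 0.889
  outer loop
   vertex 2.8 2.4 4.8
   vertex 4.8 2.6 4.8
   vertex 3.4 4.8 3.6
  endloop
 endfacet
 facet normal 0.052 -0.518 0.854
  outer loop
   vertex 2.8 2.4 4.8
   vertex 0.6 0.2 3.6
   vertex 4.8 2.6 4.8
  endloop
 endfacet
 facet normal 0.930 -0.123 -0.345
  outer loop
   vertex 4.0 1.6 3.0
   vertex 3.2 3.4 0.2
   vertex 4.8 2.6 4.8
  endloop
 endfacet
 facet normal 0.408 -0.863 0.298
  outer loop
   vertex 4.0 1.6 3.0
   vertex 4.8 2.6 4.8
   vertex 0.6 0.2 3.6
  endloop
 endfacet
 facet normal 0.224 -0.789 -0.572
  outer loop
   vertex 4.0 1.6 3.0
   vertex 0.6 0.2 3.6
   vertex 3.2 3.4 0.2
  endloop
 endfacet
 facet normal -0.390 0.488 0.781
  outer loop
   vertex 2.6 3.2 4.2
   vertex 2.8 2.4 4.8
   vertex 3.4 4.8 3.6
  endloop
 endfacet
 facet normal -0.681 0.323 0.657
  outer loop
   vertex 2.6 3.2 4.2
   vertex 0.6 0.2 3.6
   vertex 2.8 2.4 4.8
  endloop
 endfacet
 facet normal -0.767 0.413 0.492
  outer loop
   vertex 2.6 3.2 4.2
   vertex 0.2 1.6 1.8
   vertex 0.6 0.2 3.6
  endloop
 endfacet
 facet normal -0.759 0.480 0.440
  outer loop
   vertex 2.6 3.2 4.2
   vertex 1.0 3.6 1.0
   vertex 0.2 1.6 1.8
  endloop
 endfacet
 facet normal -0.732 0.528 0.432
  outer loop
   vertex 2.6 3.2 4.2
   vertex 3.4 4.8 3.6
   vertex 1.0 3.6 1.0
  endloop
 endfacet
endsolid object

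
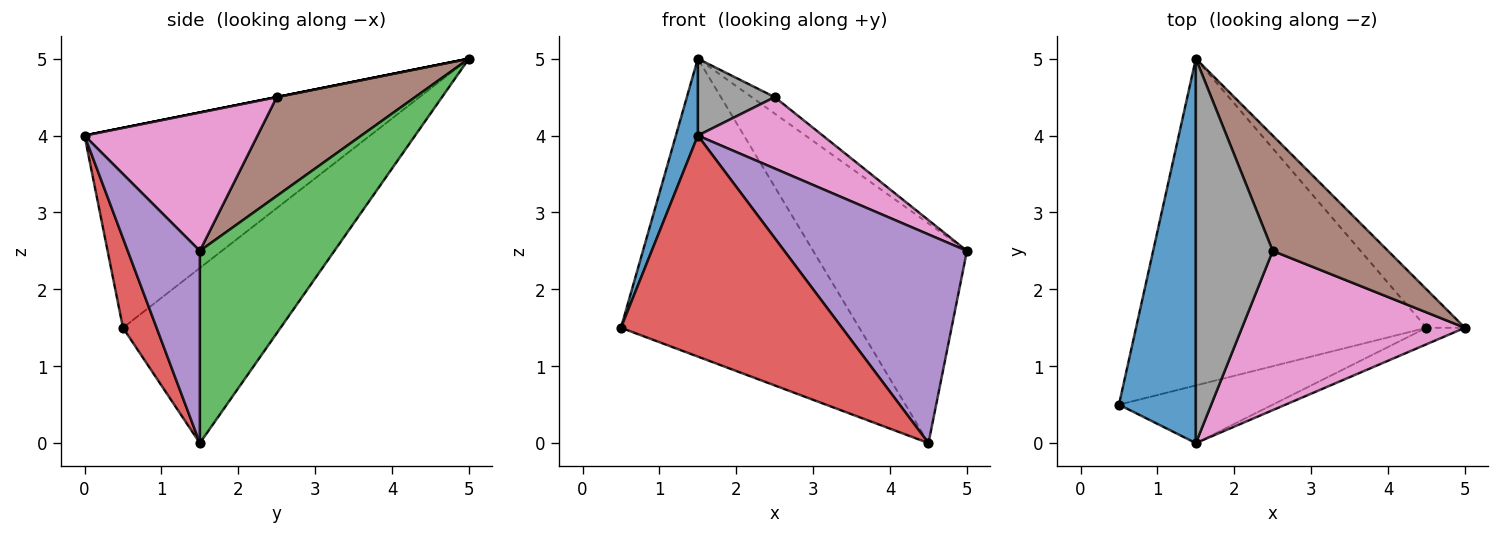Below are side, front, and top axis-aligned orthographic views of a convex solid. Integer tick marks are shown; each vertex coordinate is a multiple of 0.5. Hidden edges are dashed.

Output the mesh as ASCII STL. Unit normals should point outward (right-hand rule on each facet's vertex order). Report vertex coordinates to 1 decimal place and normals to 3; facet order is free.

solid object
 facet normal -0.931 -0.072 0.358
  outer loop
   vertex 1.5 0.0 4.0
   vertex 1.5 5.0 5.0
   vertex 0.5 0.5 1.5
  endloop
 endfacet
 facet normal -0.407 0.615 -0.675
  outer loop
   vertex 4.5 1.5 0.0
   vertex 0.5 0.5 1.5
   vertex 1.5 5.0 5.0
  endloop
 endfacet
 facet normal 0.653 0.746 -0.131
  outer loop
   vertex 4.5 1.5 0.0
   vertex 1.5 5.0 5.0
   vertex 5.0 1.5 2.5
  endloop
 endfacet
 facet normal 0.146 -0.957 -0.250
  outer loop
   vertex 4.5 1.5 0.0
   vertex 1.5 0.0 4.0
   vertex 0.5 0.5 1.5
  endloop
 endfacet
 facet normal 0.366 -0.928 -0.073
  outer loop
   vertex 4.5 1.5 0.0
   vertex 5.0 1.5 2.5
   vertex 1.5 0.0 4.0
  endloop
 endfacet
 facet normal 0.647 0.108 0.755
  outer loop
   vertex 2.5 2.5 4.5
   vertex 5.0 1.5 2.5
   vertex 1.5 5.0 5.0
  endloop
 endfacet
 facet normal 0.493 -0.356 0.794
  outer loop
   vertex 2.5 2.5 4.5
   vertex 1.5 0.0 4.0
   vertex 5.0 1.5 2.5
  endloop
 endfacet
 facet normal 0.000 -0.196 0.981
  outer loop
   vertex 2.5 2.5 4.5
   vertex 1.5 5.0 5.0
   vertex 1.5 0.0 4.0
  endloop
 endfacet
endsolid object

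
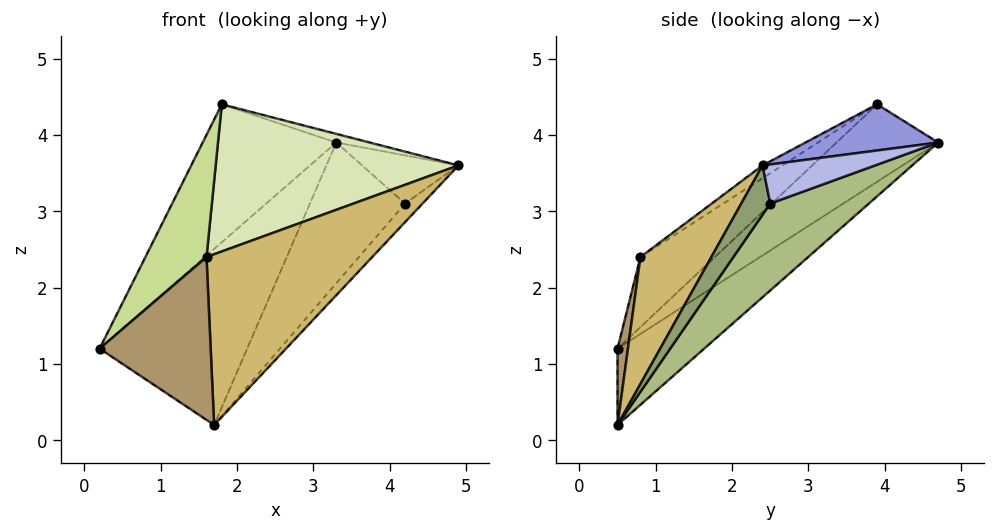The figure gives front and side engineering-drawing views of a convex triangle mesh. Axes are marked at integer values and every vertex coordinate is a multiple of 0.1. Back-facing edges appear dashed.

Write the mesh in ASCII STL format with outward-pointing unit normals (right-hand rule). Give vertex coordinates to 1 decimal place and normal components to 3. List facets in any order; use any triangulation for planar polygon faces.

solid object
 facet normal -0.403 0.687 -0.605
  outer loop
   vertex 1.7 0.5 0.2
   vertex 0.2 0.5 1.2
   vertex 3.3 4.7 3.9
  endloop
 endfacet
 facet normal -0.532 0.699 -0.477
  outer loop
   vertex 1.8 3.9 4.4
   vertex 3.3 4.7 3.9
   vertex 0.2 0.5 1.2
  endloop
 endfacet
 facet normal 0.281 0.071 0.957
  outer loop
   vertex 1.8 3.9 4.4
   vertex 4.9 2.4 3.6
   vertex 3.3 4.7 3.9
  endloop
 endfacet
 facet normal 0.555 0.475 -0.682
  outer loop
   vertex 4.2 2.5 3.1
   vertex 3.3 4.7 3.9
   vertex 4.9 2.4 3.6
  endloop
 endfacet
 facet normal 0.577 0.349 -0.738
  outer loop
   vertex 4.2 2.5 3.1
   vertex 4.9 2.4 3.6
   vertex 1.7 0.5 0.2
  endloop
 endfacet
 facet normal 0.484 0.467 -0.740
  outer loop
   vertex 4.2 2.5 3.1
   vertex 1.7 0.5 0.2
   vertex 3.3 4.7 3.9
  endloop
 endfacet
 facet normal -0.530 -0.435 0.728
  outer loop
   vertex 1.6 0.8 2.4
   vertex 1.8 3.9 4.4
   vertex 0.2 0.5 1.2
  endloop
 endfacet
 facet normal -0.044 -0.540 0.841
  outer loop
   vertex 1.6 0.8 2.4
   vertex 4.9 2.4 3.6
   vertex 1.8 3.9 4.4
  endloop
 endfacet
 facet normal 0.092 -0.986 0.139
  outer loop
   vertex 1.6 0.8 2.4
   vertex 0.2 0.5 1.2
   vertex 1.7 0.5 0.2
  endloop
 endfacet
 facet normal 0.390 -0.910 0.142
  outer loop
   vertex 1.6 0.8 2.4
   vertex 1.7 0.5 0.2
   vertex 4.9 2.4 3.6
  endloop
 endfacet
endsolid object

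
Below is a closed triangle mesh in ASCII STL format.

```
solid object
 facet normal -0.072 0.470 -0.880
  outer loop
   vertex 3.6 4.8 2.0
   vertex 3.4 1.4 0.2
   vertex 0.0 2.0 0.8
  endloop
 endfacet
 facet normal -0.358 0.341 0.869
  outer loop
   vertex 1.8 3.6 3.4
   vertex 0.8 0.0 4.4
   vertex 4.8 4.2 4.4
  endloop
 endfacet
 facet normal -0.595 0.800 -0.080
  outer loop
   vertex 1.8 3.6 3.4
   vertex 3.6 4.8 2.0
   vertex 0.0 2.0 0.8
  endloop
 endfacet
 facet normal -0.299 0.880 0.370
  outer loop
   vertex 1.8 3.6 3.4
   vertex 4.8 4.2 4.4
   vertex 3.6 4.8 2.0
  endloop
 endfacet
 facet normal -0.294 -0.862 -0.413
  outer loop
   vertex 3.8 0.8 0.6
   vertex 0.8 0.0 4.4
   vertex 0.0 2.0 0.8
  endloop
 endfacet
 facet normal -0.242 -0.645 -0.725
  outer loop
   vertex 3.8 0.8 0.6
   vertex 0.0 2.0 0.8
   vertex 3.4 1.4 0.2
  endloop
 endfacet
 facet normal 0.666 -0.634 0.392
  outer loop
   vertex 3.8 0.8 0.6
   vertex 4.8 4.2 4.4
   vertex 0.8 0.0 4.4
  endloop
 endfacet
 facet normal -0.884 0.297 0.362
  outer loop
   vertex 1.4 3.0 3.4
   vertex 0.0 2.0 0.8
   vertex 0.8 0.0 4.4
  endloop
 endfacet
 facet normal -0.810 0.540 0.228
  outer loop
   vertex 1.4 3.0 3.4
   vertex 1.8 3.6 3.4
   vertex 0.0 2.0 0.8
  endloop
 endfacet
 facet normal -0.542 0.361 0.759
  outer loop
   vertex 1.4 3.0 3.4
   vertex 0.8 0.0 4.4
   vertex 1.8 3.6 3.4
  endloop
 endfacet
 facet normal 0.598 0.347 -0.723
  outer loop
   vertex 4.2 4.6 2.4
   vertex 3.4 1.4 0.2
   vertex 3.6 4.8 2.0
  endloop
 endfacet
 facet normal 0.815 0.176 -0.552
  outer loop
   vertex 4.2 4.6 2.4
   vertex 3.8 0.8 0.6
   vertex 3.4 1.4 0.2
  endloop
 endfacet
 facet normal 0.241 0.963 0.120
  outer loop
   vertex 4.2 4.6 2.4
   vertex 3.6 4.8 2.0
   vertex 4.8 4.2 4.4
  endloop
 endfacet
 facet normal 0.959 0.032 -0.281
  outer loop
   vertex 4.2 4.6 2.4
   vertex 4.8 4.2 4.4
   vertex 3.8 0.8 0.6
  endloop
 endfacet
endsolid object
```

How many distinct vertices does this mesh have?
9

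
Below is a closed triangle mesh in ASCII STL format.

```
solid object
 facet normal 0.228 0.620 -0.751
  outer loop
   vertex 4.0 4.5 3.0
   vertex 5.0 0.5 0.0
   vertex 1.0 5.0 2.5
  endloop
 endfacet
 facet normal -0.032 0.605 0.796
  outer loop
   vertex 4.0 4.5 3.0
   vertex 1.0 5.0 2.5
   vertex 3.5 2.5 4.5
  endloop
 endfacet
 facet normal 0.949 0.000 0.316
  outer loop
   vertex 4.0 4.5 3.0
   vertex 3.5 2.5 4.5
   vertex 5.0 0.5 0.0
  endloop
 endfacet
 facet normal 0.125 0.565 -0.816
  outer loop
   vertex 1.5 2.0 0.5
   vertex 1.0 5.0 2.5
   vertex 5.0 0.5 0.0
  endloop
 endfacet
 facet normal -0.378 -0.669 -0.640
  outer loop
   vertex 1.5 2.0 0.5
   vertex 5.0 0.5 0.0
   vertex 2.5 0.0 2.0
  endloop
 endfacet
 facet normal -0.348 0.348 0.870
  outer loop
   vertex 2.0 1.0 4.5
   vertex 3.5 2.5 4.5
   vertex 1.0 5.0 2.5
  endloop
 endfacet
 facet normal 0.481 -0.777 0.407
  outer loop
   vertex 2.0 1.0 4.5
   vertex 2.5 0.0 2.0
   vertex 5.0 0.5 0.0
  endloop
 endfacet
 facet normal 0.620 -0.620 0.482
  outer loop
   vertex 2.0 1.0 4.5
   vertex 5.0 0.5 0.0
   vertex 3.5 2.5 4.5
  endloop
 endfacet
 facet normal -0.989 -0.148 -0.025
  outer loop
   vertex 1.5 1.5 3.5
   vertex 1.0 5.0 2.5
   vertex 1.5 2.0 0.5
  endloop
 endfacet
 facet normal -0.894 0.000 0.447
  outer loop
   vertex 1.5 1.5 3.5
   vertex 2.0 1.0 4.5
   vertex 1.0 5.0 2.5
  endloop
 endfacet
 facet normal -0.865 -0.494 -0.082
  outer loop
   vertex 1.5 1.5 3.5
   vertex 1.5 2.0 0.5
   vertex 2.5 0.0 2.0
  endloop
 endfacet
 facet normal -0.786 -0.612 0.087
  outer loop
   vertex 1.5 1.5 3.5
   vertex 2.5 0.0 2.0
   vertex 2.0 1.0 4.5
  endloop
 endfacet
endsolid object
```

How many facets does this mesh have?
12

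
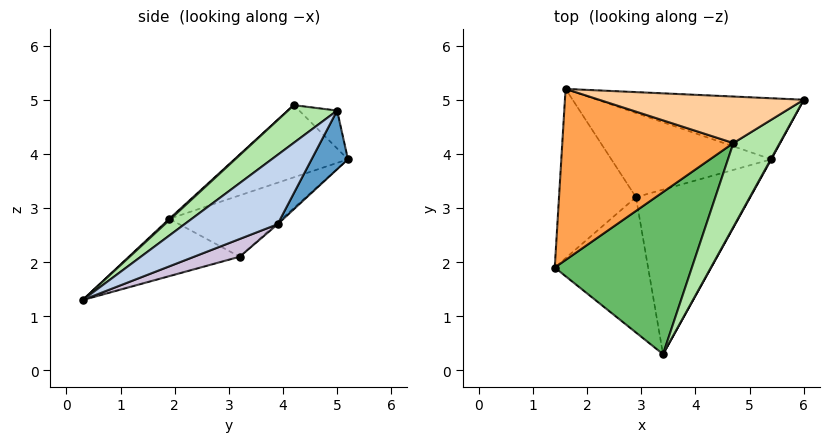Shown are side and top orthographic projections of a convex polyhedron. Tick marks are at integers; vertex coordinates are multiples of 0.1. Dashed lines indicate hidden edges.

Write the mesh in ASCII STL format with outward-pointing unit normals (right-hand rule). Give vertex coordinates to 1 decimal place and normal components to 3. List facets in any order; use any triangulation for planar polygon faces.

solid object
 facet normal 0.139 0.860 -0.490
  outer loop
   vertex 5.4 3.9 2.7
   vertex 1.6 5.2 3.9
   vertex 6.0 5.0 4.8
  endloop
 endfacet
 facet normal 0.873 -0.487 0.006
  outer loop
   vertex 5.4 3.9 2.7
   vertex 6.0 5.0 4.8
   vertex 3.4 0.3 1.3
  endloop
 endfacet
 facet normal -0.374 -0.273 0.886
  outer loop
   vertex 4.7 4.2 4.9
   vertex 1.6 5.2 3.9
   vertex 1.4 1.9 2.8
  endloop
 endfacet
 facet normal -0.168 0.386 0.907
  outer loop
   vertex 4.7 4.2 4.9
   vertex 6.0 5.0 4.8
   vertex 1.6 5.2 3.9
  endloop
 endfacet
 facet normal 0.007 -0.679 0.734
  outer loop
   vertex 4.7 4.2 4.9
   vertex 1.4 1.9 2.8
   vertex 3.4 0.3 1.3
  endloop
 endfacet
 facet normal 0.462 -0.680 0.570
  outer loop
   vertex 4.7 4.2 4.9
   vertex 3.4 0.3 1.3
   vertex 6.0 5.0 4.8
  endloop
 endfacet
 facet normal -0.597 0.286 -0.749
  outer loop
   vertex 2.9 3.2 2.1
   vertex 1.4 1.9 2.8
   vertex 1.6 5.2 3.9
  endloop
 endfacet
 facet normal -0.518 0.143 -0.843
  outer loop
   vertex 2.9 3.2 2.1
   vertex 3.4 0.3 1.3
   vertex 1.4 1.9 2.8
  endloop
 endfacet
 facet normal -0.008 0.666 -0.746
  outer loop
   vertex 2.9 3.2 2.1
   vertex 1.6 5.2 3.9
   vertex 5.4 3.9 2.7
  endloop
 endfacet
 facet normal 0.147 0.287 -0.947
  outer loop
   vertex 2.9 3.2 2.1
   vertex 5.4 3.9 2.7
   vertex 3.4 0.3 1.3
  endloop
 endfacet
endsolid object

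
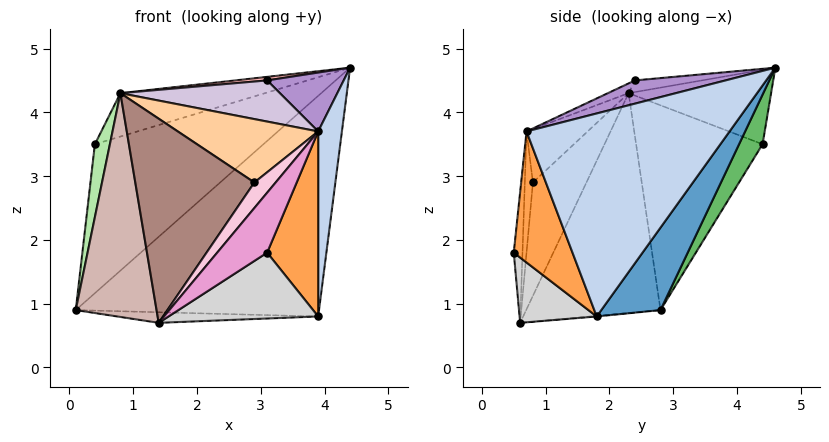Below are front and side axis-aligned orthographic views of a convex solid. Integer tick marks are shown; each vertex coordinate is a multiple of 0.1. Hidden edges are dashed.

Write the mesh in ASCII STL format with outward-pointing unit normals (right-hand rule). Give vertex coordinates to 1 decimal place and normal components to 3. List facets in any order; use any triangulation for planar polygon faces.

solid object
 facet normal 0.191 0.786 -0.589
  outer loop
   vertex 3.9 1.8 0.8
   vertex 0.1 2.8 0.9
   vertex 4.4 4.6 4.7
  endloop
 endfacet
 facet normal 0.992 -0.116 -0.044
  outer loop
   vertex 3.9 0.7 3.7
   vertex 3.9 1.8 0.8
   vertex 4.4 4.6 4.7
  endloop
 endfacet
 facet normal 0.733 -0.636 -0.241
  outer loop
   vertex 3.9 0.7 3.7
   vertex 3.1 0.5 1.8
   vertex 3.9 1.8 0.8
  endloop
 endfacet
 facet normal -0.372 -0.856 0.359
  outer loop
   vertex 3.9 0.7 3.7
   vertex 0.8 2.3 4.3
   vertex 2.9 0.8 2.9
  endloop
 endfacet
 facet normal 0.117 0.840 -0.530
  outer loop
   vertex 0.4 4.4 3.5
   vertex 4.4 4.6 4.7
   vertex 0.1 2.8 0.9
  endloop
 endfacet
 facet normal -0.976 -0.116 0.184
  outer loop
   vertex 0.4 4.4 3.5
   vertex 0.1 2.8 0.9
   vertex 0.8 2.3 4.3
  endloop
 endfacet
 facet normal -0.288 0.292 0.912
  outer loop
   vertex 0.4 4.4 3.5
   vertex 0.8 2.3 4.3
   vertex 4.4 4.6 4.7
  endloop
 endfacet
 facet normal -0.085 -0.040 0.996
  outer loop
   vertex 3.1 2.4 4.5
   vertex 4.4 4.6 4.7
   vertex 0.8 2.3 4.3
  endloop
 endfacet
 facet normal 0.324 -0.274 0.906
  outer loop
   vertex 3.1 2.4 4.5
   vertex 3.9 0.7 3.7
   vertex 4.4 4.6 4.7
  endloop
 endfacet
 facet normal -0.058 -0.447 0.892
  outer loop
   vertex 3.1 2.4 4.5
   vertex 0.8 2.3 4.3
   vertex 3.9 0.7 3.7
  endloop
 endfacet
 facet normal -0.385 -0.858 0.341
  outer loop
   vertex 1.4 0.6 0.7
   vertex 2.9 0.8 2.9
   vertex 0.8 2.3 4.3
  endloop
 endfacet
 facet normal -0.853 -0.513 0.100
  outer loop
   vertex 1.4 0.6 0.7
   vertex 0.8 2.3 4.3
   vertex 0.1 2.8 0.9
  endloop
 endfacet
 facet normal -0.169 -0.970 0.173
  outer loop
   vertex 1.4 0.6 0.7
   vertex 3.1 0.5 1.8
   vertex 3.9 0.7 3.7
  endloop
 endfacet
 facet normal -0.338 -0.888 0.311
  outer loop
   vertex 1.4 0.6 0.7
   vertex 3.9 0.7 3.7
   vertex 2.9 0.8 2.9
  endloop
 endfacet
 facet normal -0.003 0.089 -0.996
  outer loop
   vertex 1.4 0.6 0.7
   vertex 0.1 2.8 0.9
   vertex 3.9 1.8 0.8
  endloop
 endfacet
 facet normal 0.360 -0.698 -0.619
  outer loop
   vertex 1.4 0.6 0.7
   vertex 3.9 1.8 0.8
   vertex 3.1 0.5 1.8
  endloop
 endfacet
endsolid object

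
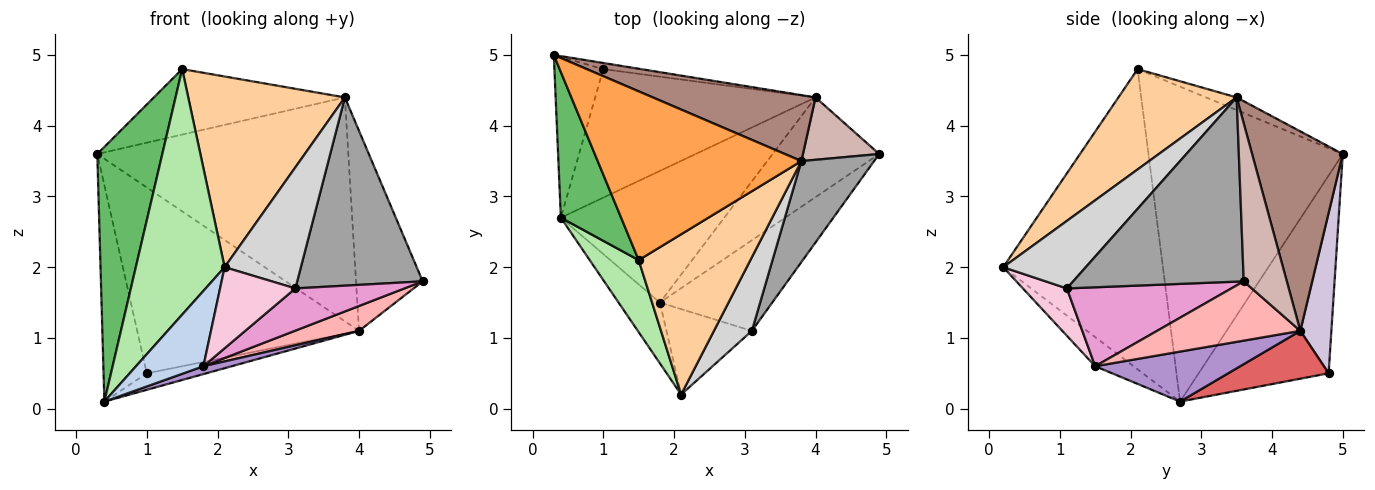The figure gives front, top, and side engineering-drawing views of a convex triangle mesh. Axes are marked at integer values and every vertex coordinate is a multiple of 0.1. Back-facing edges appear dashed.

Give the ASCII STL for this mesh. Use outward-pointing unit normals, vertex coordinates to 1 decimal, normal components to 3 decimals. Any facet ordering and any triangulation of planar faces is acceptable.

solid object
 facet normal -0.924 0.307 -0.228
  outer loop
   vertex 1.0 4.8 0.5
   vertex 0.4 2.7 0.1
   vertex 0.3 5.0 3.6
  endloop
 endfacet
 facet normal -0.405 -0.712 -0.574
  outer loop
   vertex 1.8 1.5 0.6
   vertex 2.1 0.2 2.0
   vertex 0.4 2.7 0.1
  endloop
 endfacet
 facet normal -0.058 0.361 0.931
  outer loop
   vertex 1.5 2.1 4.8
   vertex 3.8 3.5 4.4
   vertex 0.3 5.0 3.6
  endloop
 endfacet
 facet normal 0.500 -0.663 0.557
  outer loop
   vertex 1.5 2.1 4.8
   vertex 2.1 0.2 2.0
   vertex 3.8 3.5 4.4
  endloop
 endfacet
 facet normal -0.933 -0.312 0.179
  outer loop
   vertex 1.5 2.1 4.8
   vertex 0.3 5.0 3.6
   vertex 0.4 2.7 0.1
  endloop
 endfacet
 facet normal -0.865 -0.481 0.141
  outer loop
   vertex 1.5 2.1 4.8
   vertex 0.4 2.7 0.1
   vertex 2.1 0.2 2.0
  endloop
 endfacet
 facet normal 0.211 0.125 -0.970
  outer loop
   vertex 4.0 4.4 1.1
   vertex 0.4 2.7 0.1
   vertex 1.0 4.8 0.5
  endloop
 endfacet
 facet normal 0.475 -0.213 -0.854
  outer loop
   vertex 4.0 4.4 1.1
   vertex 4.9 3.6 1.8
   vertex 1.8 1.5 0.6
  endloop
 endfacet
 facet normal 0.292 -0.057 -0.955
  outer loop
   vertex 4.0 4.4 1.1
   vertex 1.8 1.5 0.6
   vertex 0.4 2.7 0.1
  endloop
 endfacet
 facet normal 0.138 0.990 -0.033
  outer loop
   vertex 4.0 4.4 1.1
   vertex 1.0 4.8 0.5
   vertex 0.3 5.0 3.6
  endloop
 endfacet
 facet normal 0.327 0.906 0.267
  outer loop
   vertex 4.0 4.4 1.1
   vertex 0.3 5.0 3.6
   vertex 3.8 3.5 4.4
  endloop
 endfacet
 facet normal 0.525 0.812 0.253
  outer loop
   vertex 4.0 4.4 1.1
   vertex 3.8 3.5 4.4
   vertex 4.9 3.6 1.8
  endloop
 endfacet
 facet normal 0.537 -0.356 -0.764
  outer loop
   vertex 3.1 1.1 1.7
   vertex 1.8 1.5 0.6
   vertex 4.9 3.6 1.8
  endloop
 endfacet
 facet normal 0.373 -0.639 -0.673
  outer loop
   vertex 3.1 1.1 1.7
   vertex 2.1 0.2 2.0
   vertex 1.8 1.5 0.6
  endloop
 endfacet
 facet normal 0.768 -0.565 0.303
  outer loop
   vertex 3.1 1.1 1.7
   vertex 4.9 3.6 1.8
   vertex 3.8 3.5 4.4
  endloop
 endfacet
 facet normal 0.679 -0.627 0.382
  outer loop
   vertex 3.1 1.1 1.7
   vertex 3.8 3.5 4.4
   vertex 2.1 0.2 2.0
  endloop
 endfacet
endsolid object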